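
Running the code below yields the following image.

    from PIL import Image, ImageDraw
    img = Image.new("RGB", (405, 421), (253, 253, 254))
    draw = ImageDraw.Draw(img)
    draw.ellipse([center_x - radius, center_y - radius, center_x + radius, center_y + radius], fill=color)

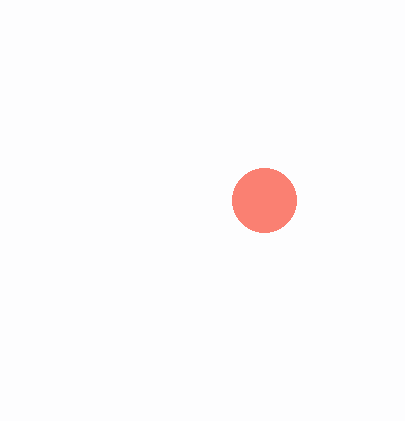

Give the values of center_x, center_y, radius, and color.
center_x = 264, center_y = 200, radius = 32, color = 'salmon'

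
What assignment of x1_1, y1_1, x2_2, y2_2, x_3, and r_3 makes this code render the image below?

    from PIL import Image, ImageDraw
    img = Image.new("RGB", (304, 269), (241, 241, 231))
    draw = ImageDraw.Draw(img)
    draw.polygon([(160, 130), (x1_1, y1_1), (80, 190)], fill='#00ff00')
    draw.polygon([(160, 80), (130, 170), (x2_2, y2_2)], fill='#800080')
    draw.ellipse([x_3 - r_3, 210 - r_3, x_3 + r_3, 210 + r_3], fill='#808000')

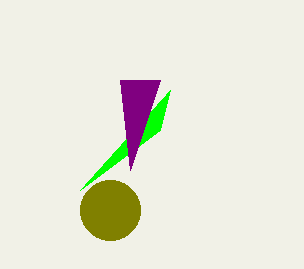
x1_1 = 170; y1_1 = 90; x2_2 = 120; y2_2 = 80; x_3 = 110; r_3 = 30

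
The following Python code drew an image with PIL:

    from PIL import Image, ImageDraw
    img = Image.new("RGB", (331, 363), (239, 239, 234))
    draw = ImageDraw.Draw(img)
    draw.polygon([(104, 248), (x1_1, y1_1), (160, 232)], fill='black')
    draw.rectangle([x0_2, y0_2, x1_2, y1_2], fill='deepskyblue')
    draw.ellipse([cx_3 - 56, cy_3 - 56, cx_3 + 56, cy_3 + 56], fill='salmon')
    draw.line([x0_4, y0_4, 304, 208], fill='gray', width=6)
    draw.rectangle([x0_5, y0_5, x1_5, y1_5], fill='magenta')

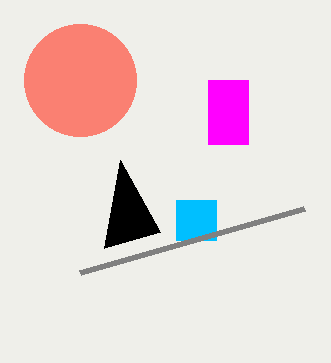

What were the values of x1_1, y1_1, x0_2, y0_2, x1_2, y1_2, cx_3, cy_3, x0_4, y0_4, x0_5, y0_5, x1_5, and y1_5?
x1_1 = 120
y1_1 = 160
x0_2 = 176
y0_2 = 200
x1_2 = 216
y1_2 = 240
cx_3 = 80
cy_3 = 80
x0_4 = 80
y0_4 = 272
x0_5 = 208
y0_5 = 80
x1_5 = 248
y1_5 = 144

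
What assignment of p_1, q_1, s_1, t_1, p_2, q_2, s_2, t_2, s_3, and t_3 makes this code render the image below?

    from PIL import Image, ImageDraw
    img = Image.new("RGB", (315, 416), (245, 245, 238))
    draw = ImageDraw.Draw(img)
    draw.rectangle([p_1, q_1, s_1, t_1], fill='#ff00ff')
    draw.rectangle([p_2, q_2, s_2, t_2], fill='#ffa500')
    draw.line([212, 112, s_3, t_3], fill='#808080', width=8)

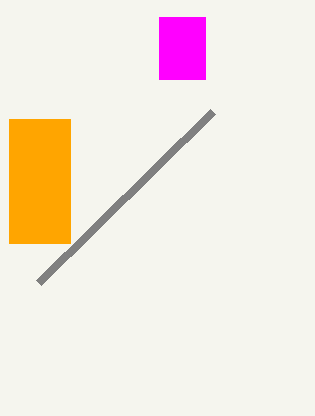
p_1 = 159; q_1 = 17; s_1 = 205; t_1 = 79; p_2 = 9; q_2 = 119; s_2 = 70; t_2 = 243; s_3 = 38; t_3 = 283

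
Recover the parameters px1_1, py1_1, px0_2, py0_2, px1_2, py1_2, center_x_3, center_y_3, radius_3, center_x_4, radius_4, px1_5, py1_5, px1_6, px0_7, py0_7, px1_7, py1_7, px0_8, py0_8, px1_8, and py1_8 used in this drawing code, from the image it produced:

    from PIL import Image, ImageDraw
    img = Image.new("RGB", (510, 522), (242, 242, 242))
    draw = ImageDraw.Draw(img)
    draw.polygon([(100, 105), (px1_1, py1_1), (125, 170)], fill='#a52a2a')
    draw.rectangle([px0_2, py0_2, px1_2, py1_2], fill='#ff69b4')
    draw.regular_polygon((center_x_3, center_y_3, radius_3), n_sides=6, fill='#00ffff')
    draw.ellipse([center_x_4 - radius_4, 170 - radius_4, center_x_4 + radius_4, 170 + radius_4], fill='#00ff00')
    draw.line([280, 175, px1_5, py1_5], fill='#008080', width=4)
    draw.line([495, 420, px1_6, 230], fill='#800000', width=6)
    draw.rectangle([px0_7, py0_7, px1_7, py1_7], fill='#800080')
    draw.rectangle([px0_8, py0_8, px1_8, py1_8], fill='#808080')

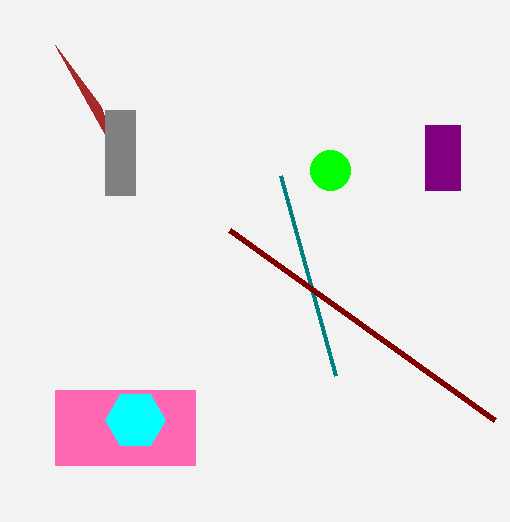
px1_1 = 55, py1_1 = 45, px0_2 = 55, py0_2 = 390, px1_2 = 195, py1_2 = 465, center_x_3 = 135, center_y_3 = 420, radius_3 = 30, center_x_4 = 330, radius_4 = 20, px1_5 = 335, py1_5 = 375, px1_6 = 230, px0_7 = 425, py0_7 = 125, px1_7 = 460, py1_7 = 190, px0_8 = 105, py0_8 = 110, px1_8 = 135, py1_8 = 195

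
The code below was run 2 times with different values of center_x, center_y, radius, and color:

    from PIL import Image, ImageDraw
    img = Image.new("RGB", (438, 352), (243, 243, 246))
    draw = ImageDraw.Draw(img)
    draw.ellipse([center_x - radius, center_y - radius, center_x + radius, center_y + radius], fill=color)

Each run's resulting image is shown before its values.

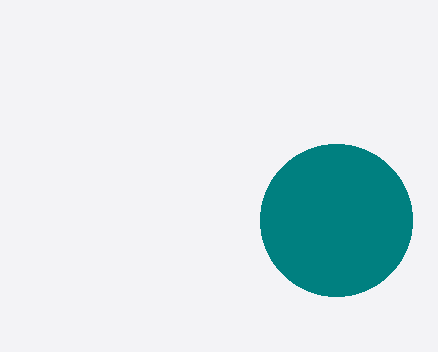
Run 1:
center_x = 336; center_y = 220; radius = 76; color = 'teal'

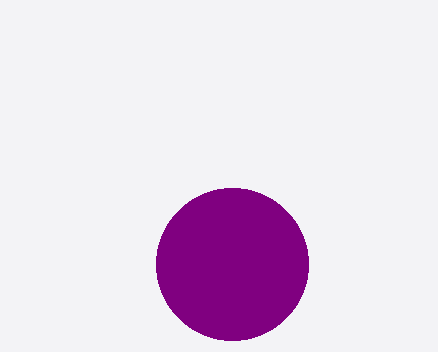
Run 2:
center_x = 232, center_y = 264, radius = 76, color = 'purple'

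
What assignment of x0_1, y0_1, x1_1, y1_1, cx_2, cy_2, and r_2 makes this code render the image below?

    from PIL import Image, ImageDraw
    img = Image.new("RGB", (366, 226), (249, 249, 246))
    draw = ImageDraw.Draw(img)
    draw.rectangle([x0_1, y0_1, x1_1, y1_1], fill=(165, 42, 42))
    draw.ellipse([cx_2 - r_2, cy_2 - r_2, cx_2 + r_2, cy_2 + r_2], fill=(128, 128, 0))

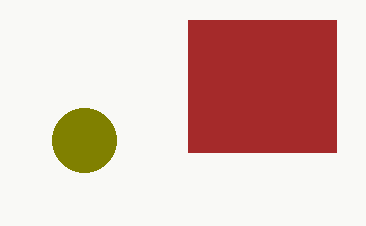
x0_1 = 188; y0_1 = 20; x1_1 = 336; y1_1 = 152; cx_2 = 84; cy_2 = 140; r_2 = 32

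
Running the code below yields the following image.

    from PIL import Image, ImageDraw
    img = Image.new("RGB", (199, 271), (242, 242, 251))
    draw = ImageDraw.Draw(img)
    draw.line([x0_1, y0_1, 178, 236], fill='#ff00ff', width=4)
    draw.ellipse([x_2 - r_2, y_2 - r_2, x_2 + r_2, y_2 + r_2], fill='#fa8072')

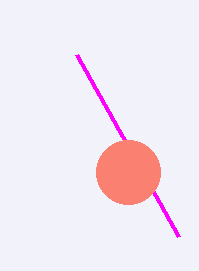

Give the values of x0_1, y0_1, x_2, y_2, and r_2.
x0_1 = 76
y0_1 = 54
x_2 = 128
y_2 = 172
r_2 = 32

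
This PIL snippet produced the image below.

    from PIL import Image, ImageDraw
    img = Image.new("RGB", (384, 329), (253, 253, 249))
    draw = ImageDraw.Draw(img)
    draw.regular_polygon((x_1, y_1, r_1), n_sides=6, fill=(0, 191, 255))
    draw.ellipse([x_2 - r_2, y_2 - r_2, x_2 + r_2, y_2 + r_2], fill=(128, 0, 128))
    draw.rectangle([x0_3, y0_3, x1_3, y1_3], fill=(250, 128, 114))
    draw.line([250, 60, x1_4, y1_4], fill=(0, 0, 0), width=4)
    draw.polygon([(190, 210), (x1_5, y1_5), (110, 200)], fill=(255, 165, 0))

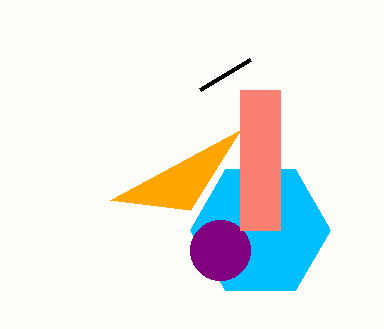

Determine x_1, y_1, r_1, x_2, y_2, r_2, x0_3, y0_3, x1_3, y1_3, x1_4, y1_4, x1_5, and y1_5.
x_1 = 260
y_1 = 230
r_1 = 70
x_2 = 220
y_2 = 250
r_2 = 30
x0_3 = 240
y0_3 = 90
x1_3 = 280
y1_3 = 230
x1_4 = 200
y1_4 = 90
x1_5 = 240
y1_5 = 130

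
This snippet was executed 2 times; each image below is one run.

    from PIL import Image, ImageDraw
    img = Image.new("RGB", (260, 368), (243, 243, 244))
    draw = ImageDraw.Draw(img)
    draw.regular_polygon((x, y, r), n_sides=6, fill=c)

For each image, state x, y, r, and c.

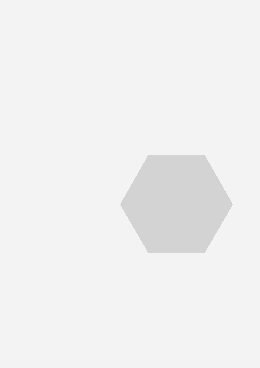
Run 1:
x = 176
y = 204
r = 56
c = 'lightgray'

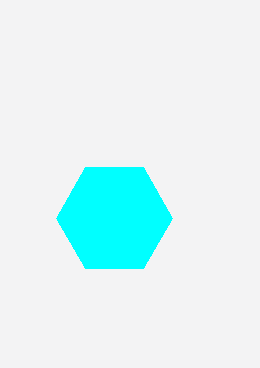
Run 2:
x = 114
y = 218
r = 58
c = 'cyan'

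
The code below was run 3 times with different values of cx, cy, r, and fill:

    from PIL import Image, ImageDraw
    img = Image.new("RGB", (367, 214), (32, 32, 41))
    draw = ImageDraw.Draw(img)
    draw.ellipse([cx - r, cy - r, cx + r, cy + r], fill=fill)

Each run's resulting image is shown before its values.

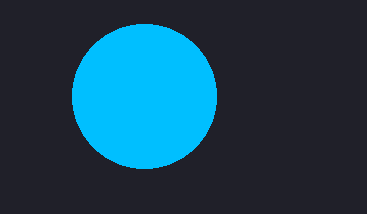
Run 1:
cx = 144
cy = 96
r = 72
fill = 'deepskyblue'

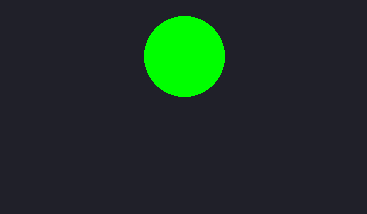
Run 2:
cx = 184, cy = 56, r = 40, fill = 'lime'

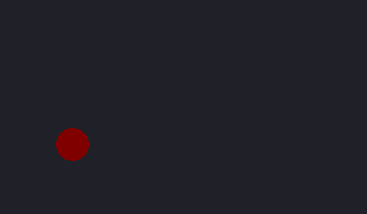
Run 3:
cx = 72
cy = 144
r = 16
fill = 'maroon'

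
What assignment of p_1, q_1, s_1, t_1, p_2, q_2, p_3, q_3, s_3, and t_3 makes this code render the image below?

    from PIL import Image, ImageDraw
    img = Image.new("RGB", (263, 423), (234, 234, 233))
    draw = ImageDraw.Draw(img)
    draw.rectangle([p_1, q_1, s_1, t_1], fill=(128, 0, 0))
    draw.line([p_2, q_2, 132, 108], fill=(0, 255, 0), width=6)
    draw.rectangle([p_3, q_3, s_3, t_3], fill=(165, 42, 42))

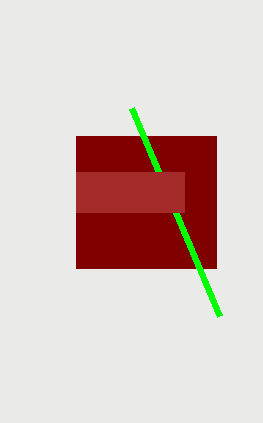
p_1 = 76; q_1 = 136; s_1 = 216; t_1 = 268; p_2 = 220; q_2 = 316; p_3 = 76; q_3 = 172; s_3 = 184; t_3 = 212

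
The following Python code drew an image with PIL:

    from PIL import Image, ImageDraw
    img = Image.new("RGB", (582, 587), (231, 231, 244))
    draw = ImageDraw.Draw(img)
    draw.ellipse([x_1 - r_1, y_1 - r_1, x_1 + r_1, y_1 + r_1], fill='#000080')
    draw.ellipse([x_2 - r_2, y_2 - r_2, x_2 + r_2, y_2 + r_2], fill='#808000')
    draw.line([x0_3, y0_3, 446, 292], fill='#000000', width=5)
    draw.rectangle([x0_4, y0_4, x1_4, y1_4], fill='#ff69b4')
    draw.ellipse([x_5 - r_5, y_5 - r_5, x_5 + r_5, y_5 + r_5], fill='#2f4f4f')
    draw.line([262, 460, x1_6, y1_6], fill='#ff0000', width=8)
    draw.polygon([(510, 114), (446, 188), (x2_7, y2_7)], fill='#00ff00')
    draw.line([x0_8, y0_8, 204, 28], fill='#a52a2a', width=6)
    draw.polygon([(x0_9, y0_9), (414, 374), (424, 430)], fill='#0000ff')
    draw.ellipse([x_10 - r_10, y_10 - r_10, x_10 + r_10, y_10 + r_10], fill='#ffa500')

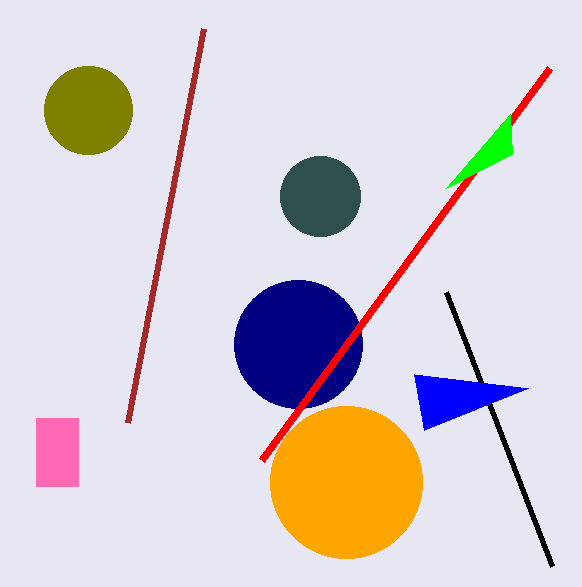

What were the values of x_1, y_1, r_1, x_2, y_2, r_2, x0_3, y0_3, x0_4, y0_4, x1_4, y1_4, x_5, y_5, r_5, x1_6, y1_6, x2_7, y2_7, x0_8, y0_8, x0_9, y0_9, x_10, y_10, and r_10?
x_1 = 298
y_1 = 344
r_1 = 64
x_2 = 88
y_2 = 110
r_2 = 44
x0_3 = 552
y0_3 = 566
x0_4 = 36
y0_4 = 418
x1_4 = 78
y1_4 = 486
x_5 = 320
y_5 = 196
r_5 = 40
x1_6 = 550
y1_6 = 68
x2_7 = 512
y2_7 = 154
x0_8 = 128
y0_8 = 422
x0_9 = 528
y0_9 = 388
x_10 = 346
y_10 = 482
r_10 = 76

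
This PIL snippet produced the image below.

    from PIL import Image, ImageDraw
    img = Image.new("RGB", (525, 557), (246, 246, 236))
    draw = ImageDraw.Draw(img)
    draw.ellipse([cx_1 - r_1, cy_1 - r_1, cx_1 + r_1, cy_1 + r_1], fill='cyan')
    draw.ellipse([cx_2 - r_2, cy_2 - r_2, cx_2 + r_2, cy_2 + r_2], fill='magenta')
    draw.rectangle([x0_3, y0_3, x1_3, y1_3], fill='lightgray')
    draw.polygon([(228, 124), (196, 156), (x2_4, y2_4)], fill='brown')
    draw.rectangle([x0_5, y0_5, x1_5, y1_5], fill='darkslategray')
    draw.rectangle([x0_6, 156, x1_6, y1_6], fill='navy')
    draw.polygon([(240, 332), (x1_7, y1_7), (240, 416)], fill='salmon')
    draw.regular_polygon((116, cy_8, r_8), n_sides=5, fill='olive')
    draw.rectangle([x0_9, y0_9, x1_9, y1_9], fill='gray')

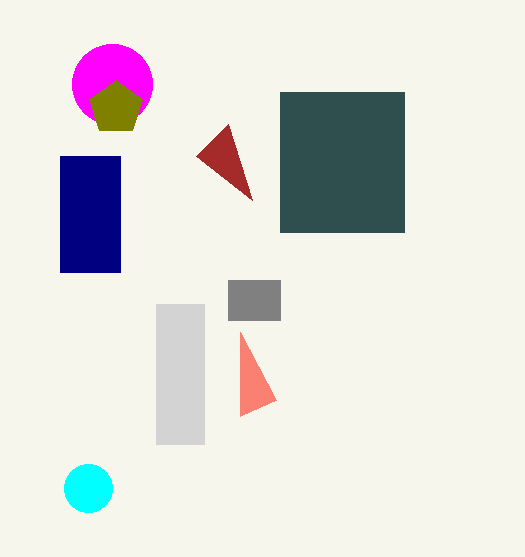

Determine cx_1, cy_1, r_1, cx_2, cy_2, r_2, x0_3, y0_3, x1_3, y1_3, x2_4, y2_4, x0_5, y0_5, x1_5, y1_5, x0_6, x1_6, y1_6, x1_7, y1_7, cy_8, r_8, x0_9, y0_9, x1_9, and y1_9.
cx_1 = 88; cy_1 = 488; r_1 = 24; cx_2 = 112; cy_2 = 84; r_2 = 40; x0_3 = 156; y0_3 = 304; x1_3 = 204; y1_3 = 444; x2_4 = 252; y2_4 = 200; x0_5 = 280; y0_5 = 92; x1_5 = 404; y1_5 = 232; x0_6 = 60; x1_6 = 120; y1_6 = 272; x1_7 = 276; y1_7 = 400; cy_8 = 108; r_8 = 28; x0_9 = 228; y0_9 = 280; x1_9 = 280; y1_9 = 320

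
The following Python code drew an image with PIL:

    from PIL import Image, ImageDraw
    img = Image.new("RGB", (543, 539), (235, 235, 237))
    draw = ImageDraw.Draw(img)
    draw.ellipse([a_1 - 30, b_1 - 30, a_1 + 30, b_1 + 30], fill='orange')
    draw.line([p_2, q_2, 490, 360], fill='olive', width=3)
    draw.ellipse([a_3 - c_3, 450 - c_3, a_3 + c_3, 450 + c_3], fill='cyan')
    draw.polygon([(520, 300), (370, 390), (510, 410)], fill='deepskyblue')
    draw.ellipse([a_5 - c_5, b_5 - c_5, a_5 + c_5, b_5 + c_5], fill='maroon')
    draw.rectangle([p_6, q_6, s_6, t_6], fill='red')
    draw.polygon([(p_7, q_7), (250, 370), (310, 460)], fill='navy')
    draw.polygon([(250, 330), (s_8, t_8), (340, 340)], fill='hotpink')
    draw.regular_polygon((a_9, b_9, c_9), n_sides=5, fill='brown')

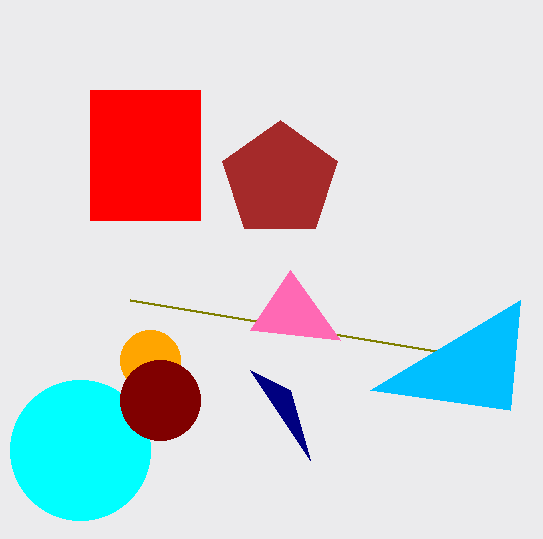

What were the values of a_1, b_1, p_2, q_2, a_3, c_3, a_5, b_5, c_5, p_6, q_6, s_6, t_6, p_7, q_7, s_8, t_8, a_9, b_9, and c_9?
a_1 = 150
b_1 = 360
p_2 = 130
q_2 = 300
a_3 = 80
c_3 = 70
a_5 = 160
b_5 = 400
c_5 = 40
p_6 = 90
q_6 = 90
s_6 = 200
t_6 = 220
p_7 = 290
q_7 = 390
s_8 = 290
t_8 = 270
a_9 = 280
b_9 = 180
c_9 = 60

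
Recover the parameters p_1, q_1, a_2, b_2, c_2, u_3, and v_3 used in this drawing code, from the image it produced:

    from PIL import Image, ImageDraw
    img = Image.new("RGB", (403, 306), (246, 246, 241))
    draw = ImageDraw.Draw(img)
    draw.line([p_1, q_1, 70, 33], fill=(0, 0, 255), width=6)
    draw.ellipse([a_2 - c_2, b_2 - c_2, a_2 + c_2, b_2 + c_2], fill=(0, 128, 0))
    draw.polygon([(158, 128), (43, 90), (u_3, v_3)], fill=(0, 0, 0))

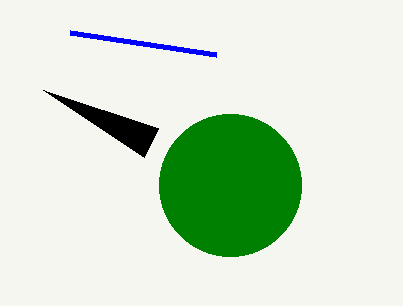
p_1 = 216; q_1 = 55; a_2 = 230; b_2 = 185; c_2 = 71; u_3 = 144; v_3 = 157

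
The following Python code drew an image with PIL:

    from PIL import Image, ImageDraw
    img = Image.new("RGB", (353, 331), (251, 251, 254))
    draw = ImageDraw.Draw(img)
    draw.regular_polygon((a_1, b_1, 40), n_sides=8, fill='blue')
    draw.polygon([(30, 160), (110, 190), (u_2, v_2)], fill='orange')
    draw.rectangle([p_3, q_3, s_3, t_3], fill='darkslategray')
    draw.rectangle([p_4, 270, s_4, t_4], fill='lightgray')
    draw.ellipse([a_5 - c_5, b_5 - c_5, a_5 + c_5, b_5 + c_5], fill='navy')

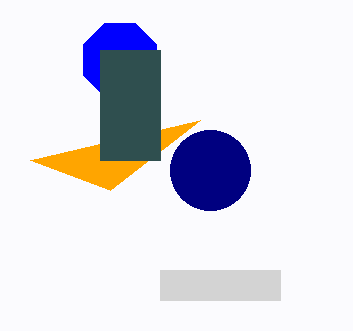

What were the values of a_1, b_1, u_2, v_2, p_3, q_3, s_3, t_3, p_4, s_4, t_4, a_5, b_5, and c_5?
a_1 = 120
b_1 = 60
u_2 = 200
v_2 = 120
p_3 = 100
q_3 = 50
s_3 = 160
t_3 = 160
p_4 = 160
s_4 = 280
t_4 = 300
a_5 = 210
b_5 = 170
c_5 = 40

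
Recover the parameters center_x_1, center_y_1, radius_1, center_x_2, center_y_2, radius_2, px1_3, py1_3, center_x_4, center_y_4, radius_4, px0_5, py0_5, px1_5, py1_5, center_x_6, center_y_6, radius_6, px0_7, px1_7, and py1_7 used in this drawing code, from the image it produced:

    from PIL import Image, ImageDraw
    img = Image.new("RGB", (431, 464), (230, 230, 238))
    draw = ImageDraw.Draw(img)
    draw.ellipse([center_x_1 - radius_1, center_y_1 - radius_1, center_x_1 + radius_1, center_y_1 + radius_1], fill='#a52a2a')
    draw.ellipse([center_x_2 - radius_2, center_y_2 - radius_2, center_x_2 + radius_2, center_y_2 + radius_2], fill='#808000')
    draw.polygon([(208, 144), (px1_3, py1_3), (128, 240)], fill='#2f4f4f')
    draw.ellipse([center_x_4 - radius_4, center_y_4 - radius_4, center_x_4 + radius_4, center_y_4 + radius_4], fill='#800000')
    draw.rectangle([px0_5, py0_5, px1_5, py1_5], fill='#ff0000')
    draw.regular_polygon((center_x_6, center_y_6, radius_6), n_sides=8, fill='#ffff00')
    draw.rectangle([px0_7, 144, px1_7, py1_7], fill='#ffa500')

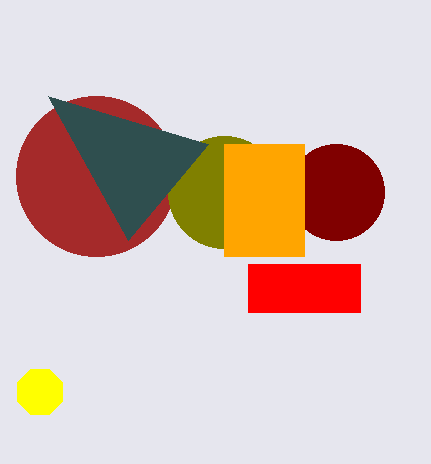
center_x_1 = 96; center_y_1 = 176; radius_1 = 80; center_x_2 = 224; center_y_2 = 192; radius_2 = 56; px1_3 = 48; py1_3 = 96; center_x_4 = 336; center_y_4 = 192; radius_4 = 48; px0_5 = 248; py0_5 = 264; px1_5 = 360; py1_5 = 312; center_x_6 = 40; center_y_6 = 392; radius_6 = 24; px0_7 = 224; px1_7 = 304; py1_7 = 256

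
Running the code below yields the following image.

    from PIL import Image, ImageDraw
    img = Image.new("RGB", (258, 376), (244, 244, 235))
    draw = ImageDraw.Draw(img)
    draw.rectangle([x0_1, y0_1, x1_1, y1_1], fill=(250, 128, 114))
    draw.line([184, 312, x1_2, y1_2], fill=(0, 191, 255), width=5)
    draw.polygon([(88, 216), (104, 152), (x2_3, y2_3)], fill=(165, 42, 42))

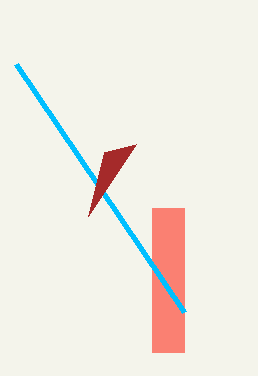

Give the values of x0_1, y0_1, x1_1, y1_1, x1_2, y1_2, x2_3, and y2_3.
x0_1 = 152, y0_1 = 208, x1_1 = 184, y1_1 = 352, x1_2 = 16, y1_2 = 64, x2_3 = 136, y2_3 = 144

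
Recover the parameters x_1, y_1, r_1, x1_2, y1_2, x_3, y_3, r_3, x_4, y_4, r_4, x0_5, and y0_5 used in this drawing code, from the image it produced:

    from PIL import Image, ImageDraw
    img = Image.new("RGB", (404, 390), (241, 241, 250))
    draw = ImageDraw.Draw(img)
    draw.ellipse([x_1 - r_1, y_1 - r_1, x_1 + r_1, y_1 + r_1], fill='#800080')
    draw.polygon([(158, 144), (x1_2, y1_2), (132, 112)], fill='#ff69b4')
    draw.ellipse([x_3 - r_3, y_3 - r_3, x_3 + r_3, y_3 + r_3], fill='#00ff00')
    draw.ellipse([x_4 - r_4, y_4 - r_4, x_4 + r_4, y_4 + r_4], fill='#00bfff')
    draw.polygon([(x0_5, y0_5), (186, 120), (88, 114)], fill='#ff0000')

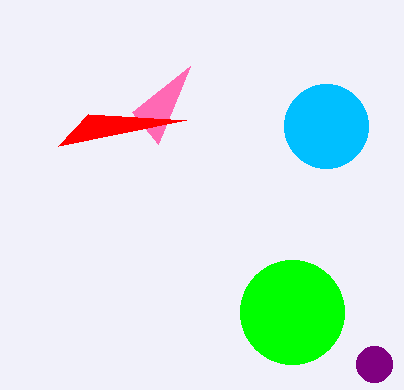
x_1 = 374, y_1 = 364, r_1 = 18, x1_2 = 190, y1_2 = 66, x_3 = 292, y_3 = 312, r_3 = 52, x_4 = 326, y_4 = 126, r_4 = 42, x0_5 = 58, y0_5 = 146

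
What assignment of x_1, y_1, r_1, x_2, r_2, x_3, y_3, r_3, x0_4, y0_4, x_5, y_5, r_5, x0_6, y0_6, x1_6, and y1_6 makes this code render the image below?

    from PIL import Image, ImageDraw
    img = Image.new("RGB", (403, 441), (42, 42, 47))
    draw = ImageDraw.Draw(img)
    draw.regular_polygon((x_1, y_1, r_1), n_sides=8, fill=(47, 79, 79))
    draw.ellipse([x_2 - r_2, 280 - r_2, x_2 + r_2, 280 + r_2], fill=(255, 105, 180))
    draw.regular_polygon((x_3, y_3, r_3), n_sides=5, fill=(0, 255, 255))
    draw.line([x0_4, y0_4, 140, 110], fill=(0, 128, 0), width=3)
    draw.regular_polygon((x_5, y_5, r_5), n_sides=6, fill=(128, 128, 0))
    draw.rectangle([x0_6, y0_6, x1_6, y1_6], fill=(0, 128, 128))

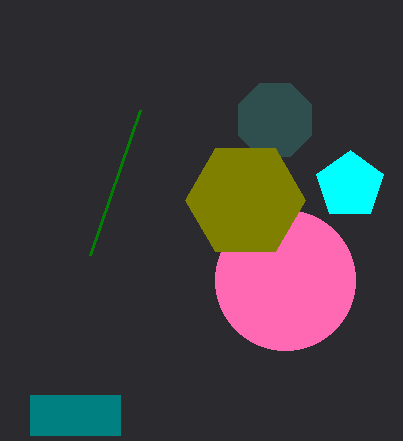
x_1 = 275
y_1 = 120
r_1 = 40
x_2 = 285
r_2 = 70
x_3 = 350
y_3 = 185
r_3 = 35
x0_4 = 90
y0_4 = 255
x_5 = 245
y_5 = 200
r_5 = 60
x0_6 = 30
y0_6 = 395
x1_6 = 120
y1_6 = 435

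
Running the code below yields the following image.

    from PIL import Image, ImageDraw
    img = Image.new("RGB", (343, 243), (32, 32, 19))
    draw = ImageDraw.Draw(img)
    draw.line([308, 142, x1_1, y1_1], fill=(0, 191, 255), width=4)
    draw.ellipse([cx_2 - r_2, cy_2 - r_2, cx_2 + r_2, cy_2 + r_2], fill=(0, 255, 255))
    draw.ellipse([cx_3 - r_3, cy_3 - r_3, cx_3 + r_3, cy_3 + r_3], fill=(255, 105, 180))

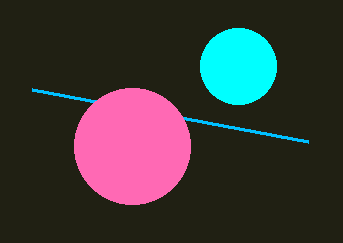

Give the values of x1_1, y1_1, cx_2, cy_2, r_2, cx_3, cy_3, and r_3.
x1_1 = 32, y1_1 = 90, cx_2 = 238, cy_2 = 66, r_2 = 38, cx_3 = 132, cy_3 = 146, r_3 = 58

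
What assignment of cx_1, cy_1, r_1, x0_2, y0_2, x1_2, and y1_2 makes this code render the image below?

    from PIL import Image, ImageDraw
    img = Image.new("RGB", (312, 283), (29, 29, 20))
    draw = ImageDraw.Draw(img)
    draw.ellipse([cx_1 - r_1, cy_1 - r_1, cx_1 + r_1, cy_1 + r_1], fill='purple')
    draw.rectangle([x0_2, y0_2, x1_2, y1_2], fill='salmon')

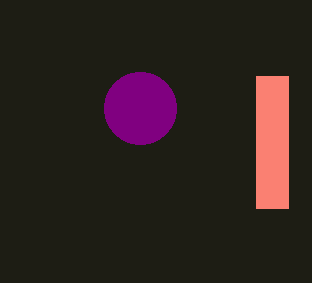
cx_1 = 140
cy_1 = 108
r_1 = 36
x0_2 = 256
y0_2 = 76
x1_2 = 288
y1_2 = 208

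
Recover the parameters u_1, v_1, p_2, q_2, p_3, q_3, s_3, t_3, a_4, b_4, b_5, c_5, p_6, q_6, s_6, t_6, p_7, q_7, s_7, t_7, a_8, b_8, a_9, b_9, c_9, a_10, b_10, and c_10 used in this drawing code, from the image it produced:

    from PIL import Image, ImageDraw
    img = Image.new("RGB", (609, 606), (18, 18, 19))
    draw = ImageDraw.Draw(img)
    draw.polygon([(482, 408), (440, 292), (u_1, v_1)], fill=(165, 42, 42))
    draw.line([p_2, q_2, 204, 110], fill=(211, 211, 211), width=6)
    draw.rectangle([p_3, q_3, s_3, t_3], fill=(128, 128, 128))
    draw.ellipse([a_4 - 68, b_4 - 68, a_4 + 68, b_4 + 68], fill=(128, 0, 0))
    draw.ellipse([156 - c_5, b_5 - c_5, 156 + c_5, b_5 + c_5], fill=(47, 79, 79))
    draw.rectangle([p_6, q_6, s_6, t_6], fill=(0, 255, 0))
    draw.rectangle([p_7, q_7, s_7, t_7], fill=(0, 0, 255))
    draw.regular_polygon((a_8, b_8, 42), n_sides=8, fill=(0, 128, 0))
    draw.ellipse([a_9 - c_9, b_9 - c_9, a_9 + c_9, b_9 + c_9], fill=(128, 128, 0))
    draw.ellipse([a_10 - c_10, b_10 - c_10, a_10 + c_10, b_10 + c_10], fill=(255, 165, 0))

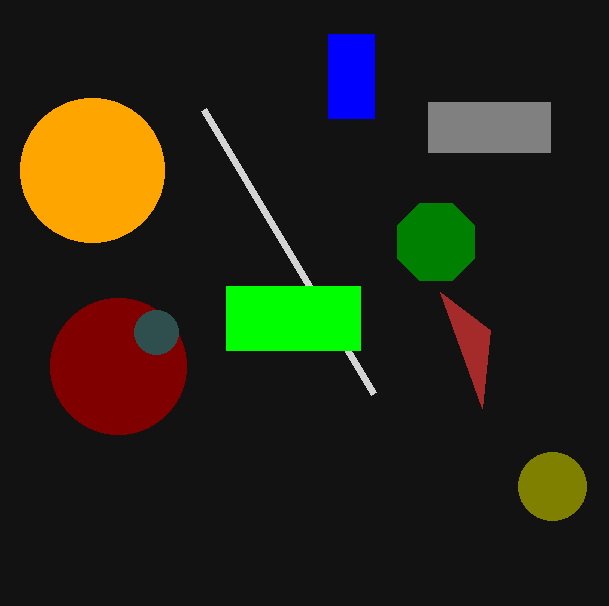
u_1 = 490, v_1 = 330, p_2 = 374, q_2 = 394, p_3 = 428, q_3 = 102, s_3 = 550, t_3 = 152, a_4 = 118, b_4 = 366, b_5 = 332, c_5 = 22, p_6 = 226, q_6 = 286, s_6 = 360, t_6 = 350, p_7 = 328, q_7 = 34, s_7 = 374, t_7 = 118, a_8 = 436, b_8 = 242, a_9 = 552, b_9 = 486, c_9 = 34, a_10 = 92, b_10 = 170, c_10 = 72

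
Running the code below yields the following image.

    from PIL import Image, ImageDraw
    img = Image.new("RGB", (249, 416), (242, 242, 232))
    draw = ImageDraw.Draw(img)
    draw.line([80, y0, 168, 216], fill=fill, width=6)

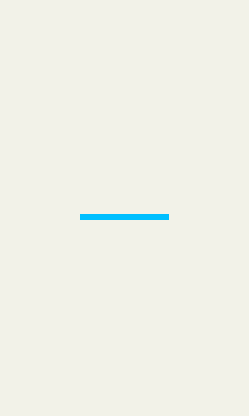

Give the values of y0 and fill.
y0 = 216, fill = 'deepskyblue'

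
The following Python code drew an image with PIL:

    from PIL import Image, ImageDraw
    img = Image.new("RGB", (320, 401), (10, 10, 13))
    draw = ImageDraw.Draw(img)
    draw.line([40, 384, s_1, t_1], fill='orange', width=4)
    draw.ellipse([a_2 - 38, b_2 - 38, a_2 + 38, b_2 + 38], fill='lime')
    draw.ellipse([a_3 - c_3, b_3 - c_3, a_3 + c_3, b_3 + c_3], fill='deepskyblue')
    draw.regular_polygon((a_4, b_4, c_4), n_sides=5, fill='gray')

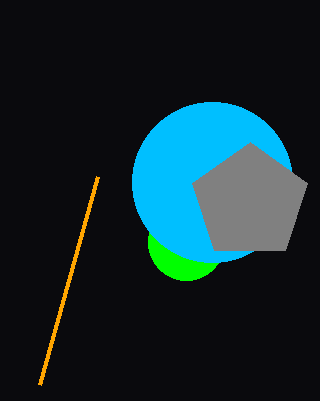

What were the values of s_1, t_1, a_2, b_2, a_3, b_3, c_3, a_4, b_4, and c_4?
s_1 = 98, t_1 = 176, a_2 = 186, b_2 = 242, a_3 = 212, b_3 = 182, c_3 = 80, a_4 = 250, b_4 = 202, c_4 = 60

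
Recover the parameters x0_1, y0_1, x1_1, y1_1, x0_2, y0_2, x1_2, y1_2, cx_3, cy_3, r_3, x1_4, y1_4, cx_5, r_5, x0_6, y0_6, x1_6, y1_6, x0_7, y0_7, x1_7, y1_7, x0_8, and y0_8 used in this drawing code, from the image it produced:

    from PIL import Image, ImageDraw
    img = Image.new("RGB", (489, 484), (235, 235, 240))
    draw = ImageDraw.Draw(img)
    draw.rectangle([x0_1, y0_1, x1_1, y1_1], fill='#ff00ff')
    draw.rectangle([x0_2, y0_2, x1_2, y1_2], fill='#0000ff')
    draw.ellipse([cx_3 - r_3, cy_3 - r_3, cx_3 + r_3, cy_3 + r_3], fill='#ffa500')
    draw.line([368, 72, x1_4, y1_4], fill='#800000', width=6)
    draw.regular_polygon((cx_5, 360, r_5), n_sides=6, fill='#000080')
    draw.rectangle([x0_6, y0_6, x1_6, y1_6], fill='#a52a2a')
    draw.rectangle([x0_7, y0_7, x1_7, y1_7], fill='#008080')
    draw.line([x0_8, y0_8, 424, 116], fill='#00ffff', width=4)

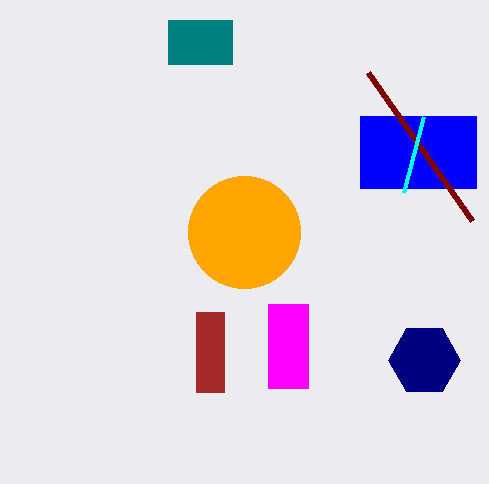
x0_1 = 268, y0_1 = 304, x1_1 = 308, y1_1 = 388, x0_2 = 360, y0_2 = 116, x1_2 = 476, y1_2 = 188, cx_3 = 244, cy_3 = 232, r_3 = 56, x1_4 = 472, y1_4 = 220, cx_5 = 424, r_5 = 36, x0_6 = 196, y0_6 = 312, x1_6 = 224, y1_6 = 392, x0_7 = 168, y0_7 = 20, x1_7 = 232, y1_7 = 64, x0_8 = 404, y0_8 = 192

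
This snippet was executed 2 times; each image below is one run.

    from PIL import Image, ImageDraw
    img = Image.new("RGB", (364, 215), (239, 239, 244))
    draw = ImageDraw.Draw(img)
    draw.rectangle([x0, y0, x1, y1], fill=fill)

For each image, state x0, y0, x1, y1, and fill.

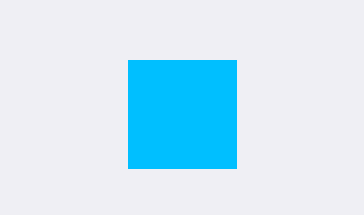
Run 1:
x0 = 128; y0 = 60; x1 = 236; y1 = 168; fill = 'deepskyblue'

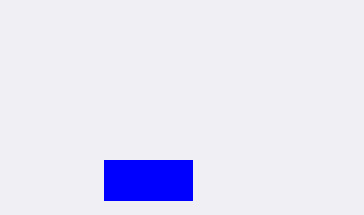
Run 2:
x0 = 104; y0 = 160; x1 = 192; y1 = 200; fill = 'blue'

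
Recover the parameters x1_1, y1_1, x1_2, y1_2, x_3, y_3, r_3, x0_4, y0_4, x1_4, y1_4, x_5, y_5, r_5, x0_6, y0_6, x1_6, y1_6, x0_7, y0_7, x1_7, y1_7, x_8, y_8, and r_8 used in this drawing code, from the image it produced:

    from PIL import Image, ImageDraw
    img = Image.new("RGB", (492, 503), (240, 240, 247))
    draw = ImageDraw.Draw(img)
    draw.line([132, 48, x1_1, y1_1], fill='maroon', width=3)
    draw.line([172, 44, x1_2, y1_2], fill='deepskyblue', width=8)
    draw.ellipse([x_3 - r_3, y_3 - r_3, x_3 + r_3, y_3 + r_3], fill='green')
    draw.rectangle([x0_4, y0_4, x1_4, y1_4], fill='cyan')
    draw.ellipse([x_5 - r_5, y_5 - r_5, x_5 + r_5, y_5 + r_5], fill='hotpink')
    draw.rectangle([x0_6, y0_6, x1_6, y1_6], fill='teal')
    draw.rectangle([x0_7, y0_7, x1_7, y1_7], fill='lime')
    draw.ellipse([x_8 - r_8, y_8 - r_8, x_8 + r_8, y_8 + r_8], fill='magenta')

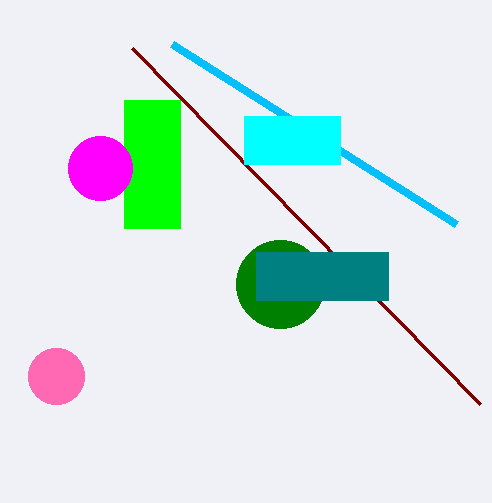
x1_1 = 480
y1_1 = 404
x1_2 = 456
y1_2 = 224
x_3 = 280
y_3 = 284
r_3 = 44
x0_4 = 244
y0_4 = 116
x1_4 = 340
y1_4 = 164
x_5 = 56
y_5 = 376
r_5 = 28
x0_6 = 256
y0_6 = 252
x1_6 = 388
y1_6 = 300
x0_7 = 124
y0_7 = 100
x1_7 = 180
y1_7 = 228
x_8 = 100
y_8 = 168
r_8 = 32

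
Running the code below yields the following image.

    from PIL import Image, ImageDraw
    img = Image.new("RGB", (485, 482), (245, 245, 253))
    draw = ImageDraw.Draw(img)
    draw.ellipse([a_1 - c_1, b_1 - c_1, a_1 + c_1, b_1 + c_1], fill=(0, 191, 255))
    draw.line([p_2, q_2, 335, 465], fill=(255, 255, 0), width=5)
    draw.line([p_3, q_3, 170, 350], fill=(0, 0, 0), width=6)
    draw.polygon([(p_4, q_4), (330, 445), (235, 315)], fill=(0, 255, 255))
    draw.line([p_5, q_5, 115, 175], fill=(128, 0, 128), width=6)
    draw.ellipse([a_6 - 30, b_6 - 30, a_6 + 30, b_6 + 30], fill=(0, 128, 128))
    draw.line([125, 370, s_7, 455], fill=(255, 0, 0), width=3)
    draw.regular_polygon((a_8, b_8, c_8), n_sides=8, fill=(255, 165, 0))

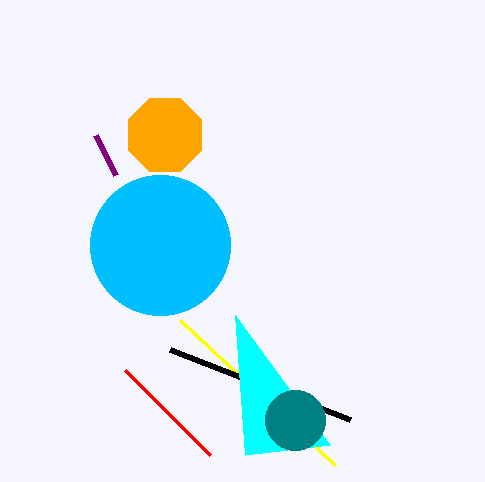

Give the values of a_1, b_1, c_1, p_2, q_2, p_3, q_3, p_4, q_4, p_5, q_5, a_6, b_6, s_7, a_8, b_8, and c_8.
a_1 = 160; b_1 = 245; c_1 = 70; p_2 = 180; q_2 = 320; p_3 = 350; q_3 = 420; p_4 = 245; q_4 = 455; p_5 = 95; q_5 = 135; a_6 = 295; b_6 = 420; s_7 = 210; a_8 = 165; b_8 = 135; c_8 = 40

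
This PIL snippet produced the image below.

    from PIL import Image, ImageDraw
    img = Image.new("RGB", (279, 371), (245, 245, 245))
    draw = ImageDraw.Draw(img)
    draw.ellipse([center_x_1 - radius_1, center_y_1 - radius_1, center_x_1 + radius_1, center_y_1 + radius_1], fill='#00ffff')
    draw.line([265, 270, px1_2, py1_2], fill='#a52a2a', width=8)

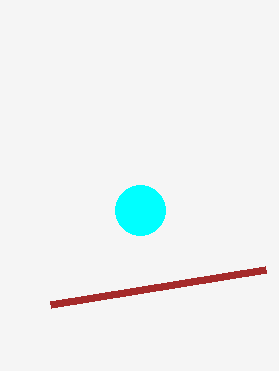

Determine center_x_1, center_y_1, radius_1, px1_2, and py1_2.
center_x_1 = 140, center_y_1 = 210, radius_1 = 25, px1_2 = 50, py1_2 = 305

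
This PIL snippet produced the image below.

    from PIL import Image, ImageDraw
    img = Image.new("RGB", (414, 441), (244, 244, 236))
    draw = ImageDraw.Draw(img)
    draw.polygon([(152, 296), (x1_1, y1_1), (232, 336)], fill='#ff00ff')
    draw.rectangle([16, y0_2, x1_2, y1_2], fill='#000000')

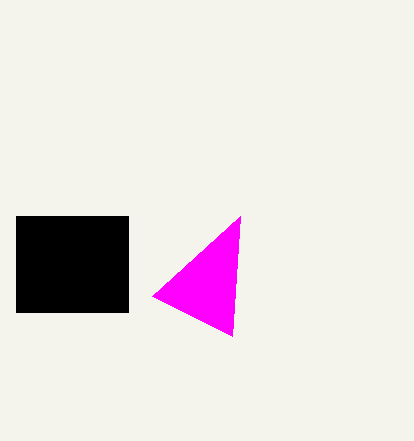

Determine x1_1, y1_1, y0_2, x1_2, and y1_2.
x1_1 = 240; y1_1 = 216; y0_2 = 216; x1_2 = 128; y1_2 = 312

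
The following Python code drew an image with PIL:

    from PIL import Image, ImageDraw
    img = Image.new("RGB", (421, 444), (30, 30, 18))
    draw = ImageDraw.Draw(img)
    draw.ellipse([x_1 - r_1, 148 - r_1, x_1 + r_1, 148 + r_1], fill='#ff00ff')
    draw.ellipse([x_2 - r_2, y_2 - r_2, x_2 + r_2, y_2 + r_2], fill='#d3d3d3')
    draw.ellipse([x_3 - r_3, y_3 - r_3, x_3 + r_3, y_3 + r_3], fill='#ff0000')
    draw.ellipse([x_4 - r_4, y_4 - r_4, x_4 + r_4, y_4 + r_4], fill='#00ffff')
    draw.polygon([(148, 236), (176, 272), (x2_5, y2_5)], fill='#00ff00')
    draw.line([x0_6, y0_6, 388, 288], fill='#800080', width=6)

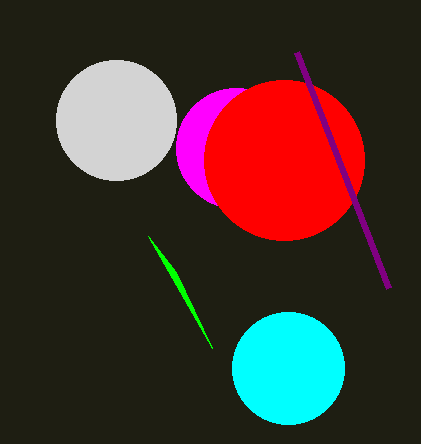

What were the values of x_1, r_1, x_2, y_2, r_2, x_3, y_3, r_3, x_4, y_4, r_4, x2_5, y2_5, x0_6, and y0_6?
x_1 = 236; r_1 = 60; x_2 = 116; y_2 = 120; r_2 = 60; x_3 = 284; y_3 = 160; r_3 = 80; x_4 = 288; y_4 = 368; r_4 = 56; x2_5 = 212; y2_5 = 348; x0_6 = 296; y0_6 = 52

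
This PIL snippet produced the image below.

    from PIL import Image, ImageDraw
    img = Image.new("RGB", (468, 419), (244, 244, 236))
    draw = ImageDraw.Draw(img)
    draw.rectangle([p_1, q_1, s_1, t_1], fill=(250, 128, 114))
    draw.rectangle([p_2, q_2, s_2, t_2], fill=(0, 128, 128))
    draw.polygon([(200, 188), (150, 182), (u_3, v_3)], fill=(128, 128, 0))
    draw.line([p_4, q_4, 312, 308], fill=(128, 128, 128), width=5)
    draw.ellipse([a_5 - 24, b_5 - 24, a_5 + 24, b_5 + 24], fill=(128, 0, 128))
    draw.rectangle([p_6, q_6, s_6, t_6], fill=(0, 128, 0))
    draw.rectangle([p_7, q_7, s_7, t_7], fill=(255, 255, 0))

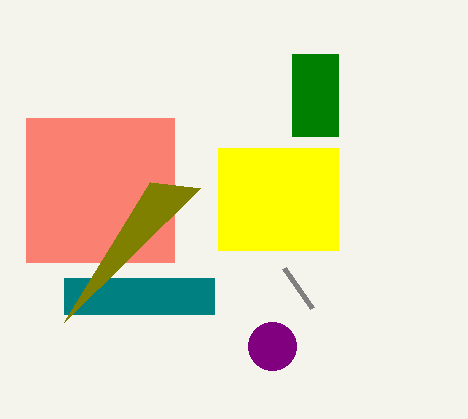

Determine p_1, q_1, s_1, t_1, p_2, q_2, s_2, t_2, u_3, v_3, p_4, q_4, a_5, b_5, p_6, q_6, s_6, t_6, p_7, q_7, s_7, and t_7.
p_1 = 26, q_1 = 118, s_1 = 174, t_1 = 262, p_2 = 64, q_2 = 278, s_2 = 214, t_2 = 314, u_3 = 64, v_3 = 322, p_4 = 284, q_4 = 268, a_5 = 272, b_5 = 346, p_6 = 292, q_6 = 54, s_6 = 338, t_6 = 136, p_7 = 218, q_7 = 148, s_7 = 338, t_7 = 250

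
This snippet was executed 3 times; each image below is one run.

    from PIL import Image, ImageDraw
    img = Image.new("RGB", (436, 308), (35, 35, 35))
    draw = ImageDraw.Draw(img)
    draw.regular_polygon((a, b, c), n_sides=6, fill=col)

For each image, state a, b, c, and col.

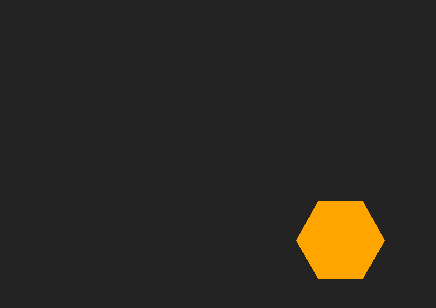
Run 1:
a = 340, b = 240, c = 44, col = 'orange'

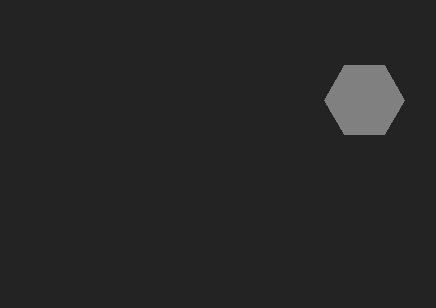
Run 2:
a = 364, b = 100, c = 40, col = 'gray'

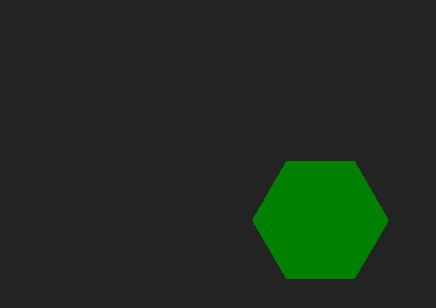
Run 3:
a = 320; b = 220; c = 68; col = 'green'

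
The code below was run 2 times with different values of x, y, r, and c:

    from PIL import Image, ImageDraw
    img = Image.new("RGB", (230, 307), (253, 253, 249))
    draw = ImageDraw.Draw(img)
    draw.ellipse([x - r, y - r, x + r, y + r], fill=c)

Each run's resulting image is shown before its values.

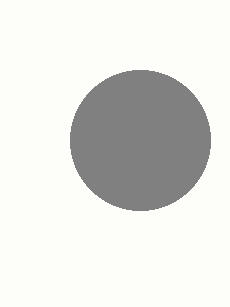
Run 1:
x = 140; y = 140; r = 70; c = 'gray'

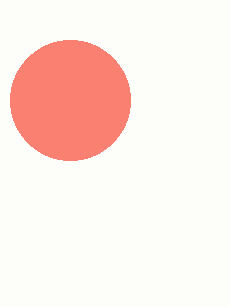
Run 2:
x = 70, y = 100, r = 60, c = 'salmon'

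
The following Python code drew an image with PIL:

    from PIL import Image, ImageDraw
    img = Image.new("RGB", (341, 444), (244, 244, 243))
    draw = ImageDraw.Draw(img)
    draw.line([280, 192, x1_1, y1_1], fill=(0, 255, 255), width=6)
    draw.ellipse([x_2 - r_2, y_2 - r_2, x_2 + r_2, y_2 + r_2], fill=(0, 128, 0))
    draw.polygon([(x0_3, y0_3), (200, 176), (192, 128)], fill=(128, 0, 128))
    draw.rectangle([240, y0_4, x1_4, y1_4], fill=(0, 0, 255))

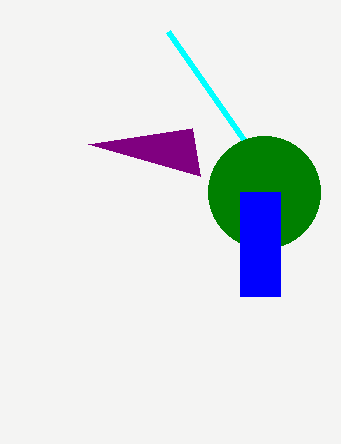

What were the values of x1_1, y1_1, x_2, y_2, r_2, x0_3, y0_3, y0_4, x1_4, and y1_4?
x1_1 = 168; y1_1 = 32; x_2 = 264; y_2 = 192; r_2 = 56; x0_3 = 88; y0_3 = 144; y0_4 = 192; x1_4 = 280; y1_4 = 296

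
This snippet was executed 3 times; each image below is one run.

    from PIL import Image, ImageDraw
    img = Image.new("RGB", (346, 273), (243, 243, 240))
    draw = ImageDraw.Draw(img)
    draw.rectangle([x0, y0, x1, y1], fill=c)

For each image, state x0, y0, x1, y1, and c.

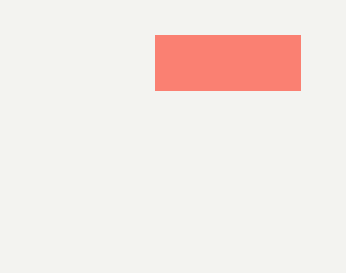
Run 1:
x0 = 155; y0 = 35; x1 = 300; y1 = 90; c = 'salmon'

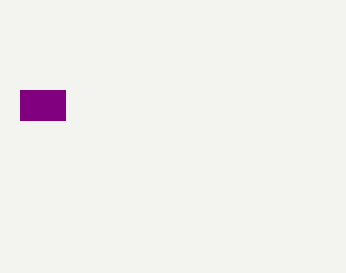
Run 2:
x0 = 20; y0 = 90; x1 = 65; y1 = 120; c = 'purple'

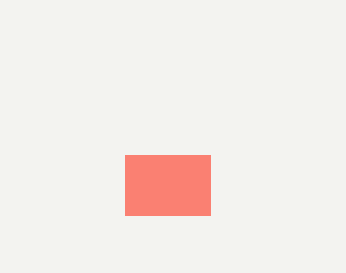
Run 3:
x0 = 125, y0 = 155, x1 = 210, y1 = 215, c = 'salmon'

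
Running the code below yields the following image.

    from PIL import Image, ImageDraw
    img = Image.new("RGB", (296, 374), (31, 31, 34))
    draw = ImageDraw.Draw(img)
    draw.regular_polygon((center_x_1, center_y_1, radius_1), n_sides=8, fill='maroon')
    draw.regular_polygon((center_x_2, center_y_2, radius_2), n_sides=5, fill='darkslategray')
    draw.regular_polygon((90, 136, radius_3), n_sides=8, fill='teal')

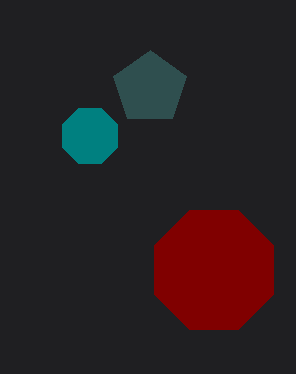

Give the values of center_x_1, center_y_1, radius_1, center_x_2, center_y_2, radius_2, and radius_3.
center_x_1 = 214; center_y_1 = 270; radius_1 = 64; center_x_2 = 150; center_y_2 = 88; radius_2 = 38; radius_3 = 30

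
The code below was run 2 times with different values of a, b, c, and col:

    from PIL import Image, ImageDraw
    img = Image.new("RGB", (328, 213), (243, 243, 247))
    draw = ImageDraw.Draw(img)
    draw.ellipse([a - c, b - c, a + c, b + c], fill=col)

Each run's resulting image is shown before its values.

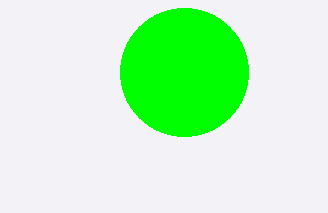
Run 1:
a = 184, b = 72, c = 64, col = 'lime'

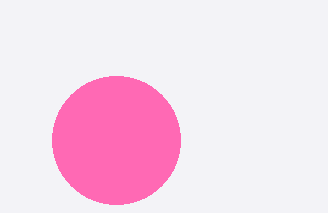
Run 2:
a = 116
b = 140
c = 64
col = 'hotpink'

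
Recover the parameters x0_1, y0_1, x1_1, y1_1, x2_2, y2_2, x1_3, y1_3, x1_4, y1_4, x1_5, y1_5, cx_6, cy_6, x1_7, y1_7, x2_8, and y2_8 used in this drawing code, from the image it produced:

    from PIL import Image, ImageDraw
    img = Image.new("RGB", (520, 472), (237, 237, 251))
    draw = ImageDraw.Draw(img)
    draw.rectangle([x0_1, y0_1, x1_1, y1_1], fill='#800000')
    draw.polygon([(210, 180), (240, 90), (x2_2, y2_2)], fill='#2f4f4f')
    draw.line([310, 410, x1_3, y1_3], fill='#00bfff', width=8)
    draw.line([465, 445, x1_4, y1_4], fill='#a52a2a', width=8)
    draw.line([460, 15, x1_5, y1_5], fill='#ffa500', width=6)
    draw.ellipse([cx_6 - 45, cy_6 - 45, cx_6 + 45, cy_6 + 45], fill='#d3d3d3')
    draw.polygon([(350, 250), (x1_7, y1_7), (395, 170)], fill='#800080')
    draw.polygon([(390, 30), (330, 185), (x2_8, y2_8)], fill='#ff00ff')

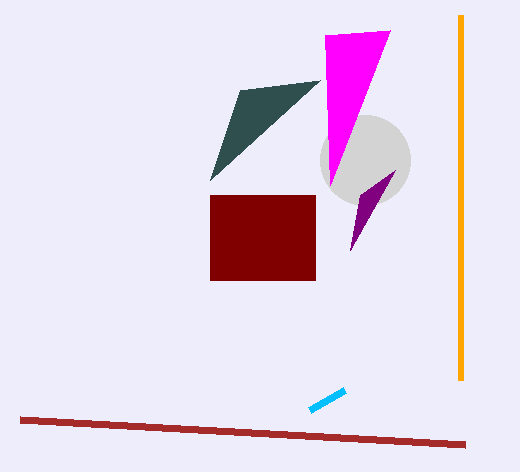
x0_1 = 210; y0_1 = 195; x1_1 = 315; y1_1 = 280; x2_2 = 320; y2_2 = 80; x1_3 = 345; y1_3 = 390; x1_4 = 20; y1_4 = 420; x1_5 = 460; y1_5 = 380; cx_6 = 365; cy_6 = 160; x1_7 = 360; y1_7 = 195; x2_8 = 325; y2_8 = 35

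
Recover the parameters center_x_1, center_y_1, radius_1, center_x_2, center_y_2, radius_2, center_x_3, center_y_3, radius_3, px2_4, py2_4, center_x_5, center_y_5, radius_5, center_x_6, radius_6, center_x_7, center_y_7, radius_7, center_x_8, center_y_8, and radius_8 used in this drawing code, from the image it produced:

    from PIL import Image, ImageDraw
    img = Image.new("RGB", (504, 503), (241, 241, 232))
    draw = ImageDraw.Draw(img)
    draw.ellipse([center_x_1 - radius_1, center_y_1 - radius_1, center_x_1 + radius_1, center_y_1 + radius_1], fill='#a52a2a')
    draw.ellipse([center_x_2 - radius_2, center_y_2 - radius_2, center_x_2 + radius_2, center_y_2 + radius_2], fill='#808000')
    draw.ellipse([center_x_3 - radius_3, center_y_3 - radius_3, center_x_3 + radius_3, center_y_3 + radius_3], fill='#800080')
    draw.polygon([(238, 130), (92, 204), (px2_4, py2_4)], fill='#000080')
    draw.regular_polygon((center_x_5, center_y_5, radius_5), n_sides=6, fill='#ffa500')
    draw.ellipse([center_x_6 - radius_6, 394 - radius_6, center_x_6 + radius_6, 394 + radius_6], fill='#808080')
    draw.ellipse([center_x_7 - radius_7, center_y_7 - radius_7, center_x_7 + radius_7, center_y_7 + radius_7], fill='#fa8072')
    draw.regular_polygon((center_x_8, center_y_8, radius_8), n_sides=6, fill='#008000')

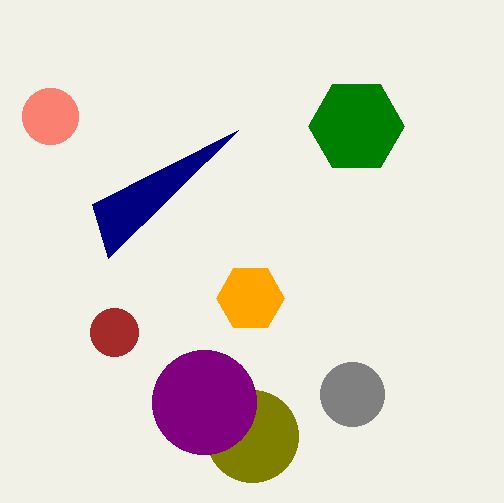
center_x_1 = 114; center_y_1 = 332; radius_1 = 24; center_x_2 = 252; center_y_2 = 436; radius_2 = 46; center_x_3 = 204; center_y_3 = 402; radius_3 = 52; px2_4 = 108; py2_4 = 258; center_x_5 = 250; center_y_5 = 298; radius_5 = 34; center_x_6 = 352; radius_6 = 32; center_x_7 = 50; center_y_7 = 116; radius_7 = 28; center_x_8 = 356; center_y_8 = 126; radius_8 = 48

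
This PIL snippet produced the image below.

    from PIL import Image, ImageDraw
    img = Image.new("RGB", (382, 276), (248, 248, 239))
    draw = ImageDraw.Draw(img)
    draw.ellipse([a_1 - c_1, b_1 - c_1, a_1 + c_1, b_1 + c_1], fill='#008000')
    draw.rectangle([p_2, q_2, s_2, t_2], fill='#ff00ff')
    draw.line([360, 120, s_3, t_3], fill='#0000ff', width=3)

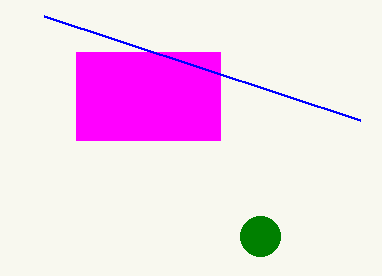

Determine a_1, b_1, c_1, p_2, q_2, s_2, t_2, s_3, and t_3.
a_1 = 260
b_1 = 236
c_1 = 20
p_2 = 76
q_2 = 52
s_2 = 220
t_2 = 140
s_3 = 44
t_3 = 16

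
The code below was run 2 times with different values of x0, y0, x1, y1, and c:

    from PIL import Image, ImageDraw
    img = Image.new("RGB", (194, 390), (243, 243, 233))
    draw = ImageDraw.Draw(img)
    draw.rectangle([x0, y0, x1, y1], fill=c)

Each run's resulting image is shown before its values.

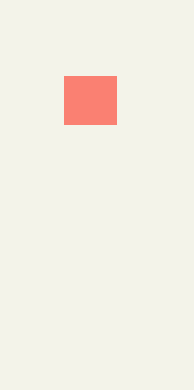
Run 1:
x0 = 64; y0 = 76; x1 = 116; y1 = 124; c = 'salmon'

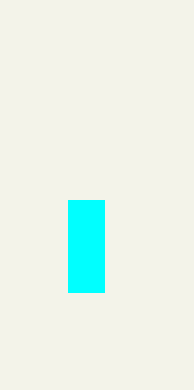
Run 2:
x0 = 68; y0 = 200; x1 = 104; y1 = 292; c = 'cyan'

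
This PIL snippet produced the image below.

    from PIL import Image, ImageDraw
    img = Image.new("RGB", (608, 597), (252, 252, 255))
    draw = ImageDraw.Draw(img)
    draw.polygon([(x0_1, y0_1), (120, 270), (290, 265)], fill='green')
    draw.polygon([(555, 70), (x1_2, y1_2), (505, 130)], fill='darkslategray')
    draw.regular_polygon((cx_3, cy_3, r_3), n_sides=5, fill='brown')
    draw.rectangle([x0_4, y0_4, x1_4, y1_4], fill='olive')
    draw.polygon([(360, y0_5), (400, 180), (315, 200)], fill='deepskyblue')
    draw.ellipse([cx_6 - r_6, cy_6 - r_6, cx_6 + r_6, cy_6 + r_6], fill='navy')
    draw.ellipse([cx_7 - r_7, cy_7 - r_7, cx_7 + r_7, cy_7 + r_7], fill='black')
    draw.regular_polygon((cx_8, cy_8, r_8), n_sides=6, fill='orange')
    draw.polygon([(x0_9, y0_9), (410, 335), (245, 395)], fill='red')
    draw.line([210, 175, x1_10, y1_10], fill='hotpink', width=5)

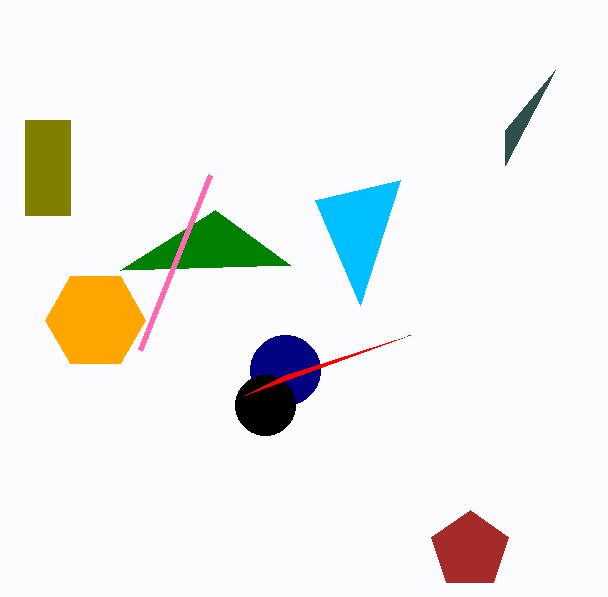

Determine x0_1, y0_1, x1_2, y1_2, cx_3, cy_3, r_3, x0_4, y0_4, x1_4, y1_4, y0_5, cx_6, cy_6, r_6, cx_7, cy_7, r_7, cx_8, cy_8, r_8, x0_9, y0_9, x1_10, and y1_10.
x0_1 = 215, y0_1 = 210, x1_2 = 505, y1_2 = 165, cx_3 = 470, cy_3 = 550, r_3 = 40, x0_4 = 25, y0_4 = 120, x1_4 = 70, y1_4 = 215, y0_5 = 305, cx_6 = 285, cy_6 = 370, r_6 = 35, cx_7 = 265, cy_7 = 405, r_7 = 30, cx_8 = 95, cy_8 = 320, r_8 = 50, x0_9 = 285, y0_9 = 375, x1_10 = 140, y1_10 = 350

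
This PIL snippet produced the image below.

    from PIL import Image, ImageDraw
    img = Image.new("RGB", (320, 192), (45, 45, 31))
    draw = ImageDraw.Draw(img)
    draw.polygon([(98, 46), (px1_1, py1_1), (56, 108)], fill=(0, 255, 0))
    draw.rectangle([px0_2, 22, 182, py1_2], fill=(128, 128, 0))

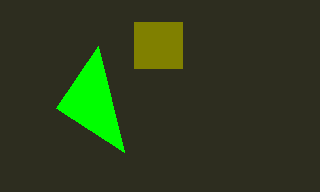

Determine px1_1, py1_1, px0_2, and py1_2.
px1_1 = 124; py1_1 = 152; px0_2 = 134; py1_2 = 68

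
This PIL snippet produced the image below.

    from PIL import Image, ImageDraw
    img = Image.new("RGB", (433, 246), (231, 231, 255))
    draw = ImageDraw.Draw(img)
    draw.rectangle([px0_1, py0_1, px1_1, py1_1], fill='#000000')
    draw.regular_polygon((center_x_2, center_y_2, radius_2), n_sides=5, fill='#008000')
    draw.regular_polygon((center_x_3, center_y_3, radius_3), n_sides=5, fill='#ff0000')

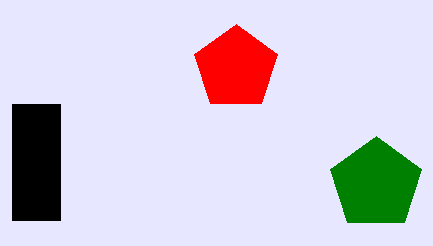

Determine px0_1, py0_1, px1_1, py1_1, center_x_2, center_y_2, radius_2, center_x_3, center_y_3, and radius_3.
px0_1 = 12, py0_1 = 104, px1_1 = 60, py1_1 = 220, center_x_2 = 376, center_y_2 = 184, radius_2 = 48, center_x_3 = 236, center_y_3 = 68, radius_3 = 44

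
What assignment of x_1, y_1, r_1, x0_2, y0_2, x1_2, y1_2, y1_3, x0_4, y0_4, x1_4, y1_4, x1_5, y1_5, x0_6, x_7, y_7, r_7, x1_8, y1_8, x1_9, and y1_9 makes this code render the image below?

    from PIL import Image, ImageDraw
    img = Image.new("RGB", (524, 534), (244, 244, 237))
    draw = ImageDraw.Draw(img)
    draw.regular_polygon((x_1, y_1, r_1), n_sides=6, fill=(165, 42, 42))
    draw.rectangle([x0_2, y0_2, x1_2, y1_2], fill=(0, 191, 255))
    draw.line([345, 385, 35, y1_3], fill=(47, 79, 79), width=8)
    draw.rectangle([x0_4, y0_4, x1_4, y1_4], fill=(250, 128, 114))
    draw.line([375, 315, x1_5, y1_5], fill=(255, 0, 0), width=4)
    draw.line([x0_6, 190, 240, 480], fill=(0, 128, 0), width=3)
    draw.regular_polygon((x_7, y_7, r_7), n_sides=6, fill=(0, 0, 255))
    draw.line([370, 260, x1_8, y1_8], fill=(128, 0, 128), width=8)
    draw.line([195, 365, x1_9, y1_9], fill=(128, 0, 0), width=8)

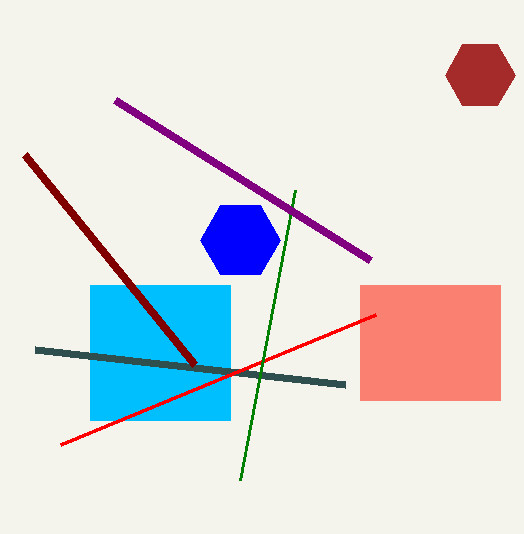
x_1 = 480, y_1 = 75, r_1 = 35, x0_2 = 90, y0_2 = 285, x1_2 = 230, y1_2 = 420, y1_3 = 350, x0_4 = 360, y0_4 = 285, x1_4 = 500, y1_4 = 400, x1_5 = 60, y1_5 = 445, x0_6 = 295, x_7 = 240, y_7 = 240, r_7 = 40, x1_8 = 115, y1_8 = 100, x1_9 = 25, y1_9 = 155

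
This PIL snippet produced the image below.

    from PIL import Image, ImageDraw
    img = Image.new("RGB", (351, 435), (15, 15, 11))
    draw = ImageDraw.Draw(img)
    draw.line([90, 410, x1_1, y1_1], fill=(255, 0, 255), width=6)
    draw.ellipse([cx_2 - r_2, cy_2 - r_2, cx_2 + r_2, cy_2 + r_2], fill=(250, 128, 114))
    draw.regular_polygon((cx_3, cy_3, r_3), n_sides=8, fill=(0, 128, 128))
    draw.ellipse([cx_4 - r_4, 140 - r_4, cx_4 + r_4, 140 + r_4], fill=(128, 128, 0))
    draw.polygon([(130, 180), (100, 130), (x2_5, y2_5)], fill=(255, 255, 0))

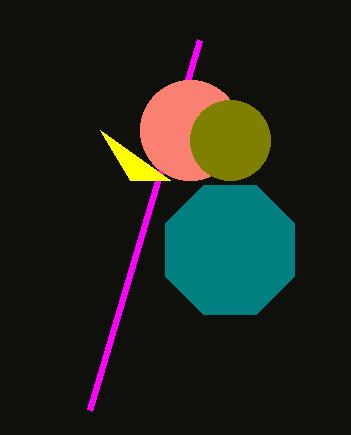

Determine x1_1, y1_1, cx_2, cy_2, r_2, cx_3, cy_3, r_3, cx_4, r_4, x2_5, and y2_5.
x1_1 = 200
y1_1 = 40
cx_2 = 190
cy_2 = 130
r_2 = 50
cx_3 = 230
cy_3 = 250
r_3 = 70
cx_4 = 230
r_4 = 40
x2_5 = 170
y2_5 = 180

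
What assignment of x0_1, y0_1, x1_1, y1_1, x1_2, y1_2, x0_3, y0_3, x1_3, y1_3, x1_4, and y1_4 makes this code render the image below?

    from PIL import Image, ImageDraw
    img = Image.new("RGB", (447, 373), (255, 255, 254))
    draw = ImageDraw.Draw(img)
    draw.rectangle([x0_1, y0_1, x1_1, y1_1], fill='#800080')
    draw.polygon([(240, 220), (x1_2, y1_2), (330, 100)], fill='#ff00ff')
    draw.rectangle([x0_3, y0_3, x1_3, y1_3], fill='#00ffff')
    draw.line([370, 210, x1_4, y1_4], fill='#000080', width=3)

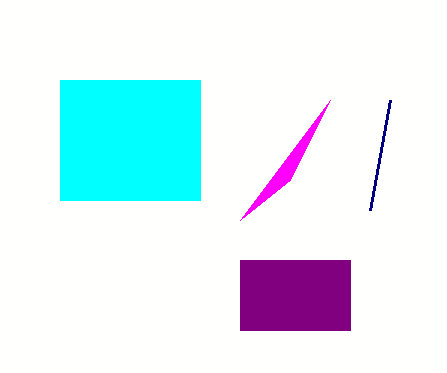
x0_1 = 240
y0_1 = 260
x1_1 = 350
y1_1 = 330
x1_2 = 290
y1_2 = 180
x0_3 = 60
y0_3 = 80
x1_3 = 200
y1_3 = 200
x1_4 = 390
y1_4 = 100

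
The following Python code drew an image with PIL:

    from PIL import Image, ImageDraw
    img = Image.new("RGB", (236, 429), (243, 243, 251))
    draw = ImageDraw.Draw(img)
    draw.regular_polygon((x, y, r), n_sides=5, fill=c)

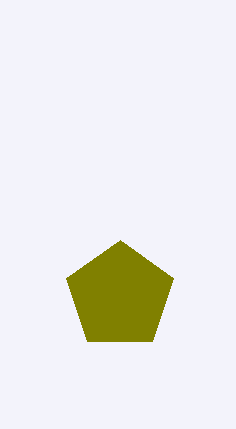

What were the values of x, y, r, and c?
x = 120; y = 296; r = 56; c = 'olive'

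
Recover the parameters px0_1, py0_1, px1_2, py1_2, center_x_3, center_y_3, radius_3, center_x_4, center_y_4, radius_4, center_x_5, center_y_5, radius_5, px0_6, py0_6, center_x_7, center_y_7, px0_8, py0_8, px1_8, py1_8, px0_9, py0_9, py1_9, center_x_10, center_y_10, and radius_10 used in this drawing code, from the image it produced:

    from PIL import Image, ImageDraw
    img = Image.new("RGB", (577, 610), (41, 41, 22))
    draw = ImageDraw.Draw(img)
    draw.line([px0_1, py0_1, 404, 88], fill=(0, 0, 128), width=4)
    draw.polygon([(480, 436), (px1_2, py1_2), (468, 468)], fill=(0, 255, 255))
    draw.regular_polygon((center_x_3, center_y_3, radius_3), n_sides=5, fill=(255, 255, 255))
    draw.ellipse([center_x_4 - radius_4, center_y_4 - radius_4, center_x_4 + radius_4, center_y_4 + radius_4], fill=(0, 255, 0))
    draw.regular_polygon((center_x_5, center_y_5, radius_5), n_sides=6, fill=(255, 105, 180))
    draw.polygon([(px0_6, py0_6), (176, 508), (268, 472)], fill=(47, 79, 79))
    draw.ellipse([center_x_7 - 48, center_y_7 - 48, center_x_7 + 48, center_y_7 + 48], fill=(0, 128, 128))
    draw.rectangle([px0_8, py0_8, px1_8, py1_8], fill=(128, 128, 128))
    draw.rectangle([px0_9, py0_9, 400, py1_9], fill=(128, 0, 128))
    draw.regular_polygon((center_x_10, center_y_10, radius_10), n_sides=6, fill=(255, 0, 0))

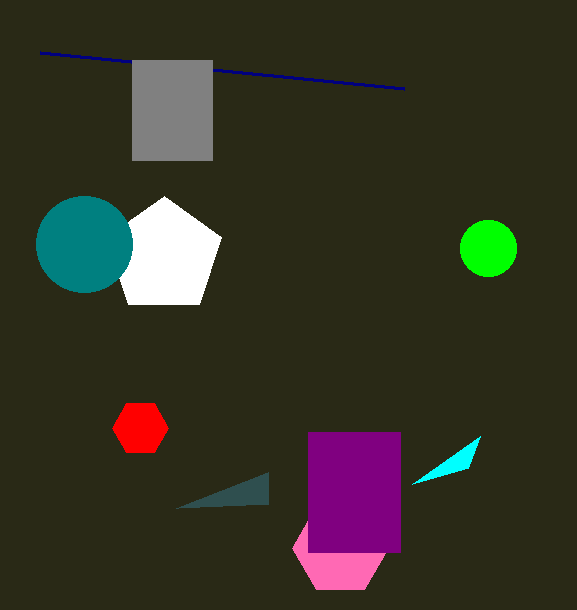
px0_1 = 40, py0_1 = 52, px1_2 = 412, py1_2 = 484, center_x_3 = 164, center_y_3 = 256, radius_3 = 60, center_x_4 = 488, center_y_4 = 248, radius_4 = 28, center_x_5 = 340, center_y_5 = 548, radius_5 = 48, px0_6 = 268, py0_6 = 504, center_x_7 = 84, center_y_7 = 244, px0_8 = 132, py0_8 = 60, px1_8 = 212, py1_8 = 160, px0_9 = 308, py0_9 = 432, py1_9 = 552, center_x_10 = 140, center_y_10 = 428, radius_10 = 28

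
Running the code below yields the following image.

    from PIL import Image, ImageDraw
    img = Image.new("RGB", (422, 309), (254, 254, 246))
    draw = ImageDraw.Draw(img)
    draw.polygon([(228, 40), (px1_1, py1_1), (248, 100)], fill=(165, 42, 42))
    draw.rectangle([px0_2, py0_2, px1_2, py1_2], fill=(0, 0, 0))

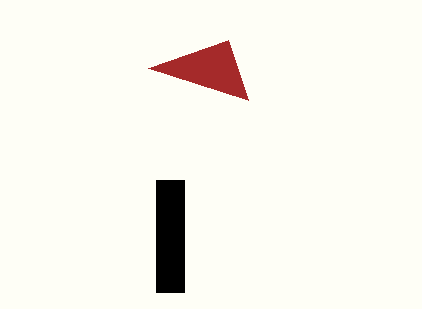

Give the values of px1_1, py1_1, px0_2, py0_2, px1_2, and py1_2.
px1_1 = 148, py1_1 = 68, px0_2 = 156, py0_2 = 180, px1_2 = 184, py1_2 = 292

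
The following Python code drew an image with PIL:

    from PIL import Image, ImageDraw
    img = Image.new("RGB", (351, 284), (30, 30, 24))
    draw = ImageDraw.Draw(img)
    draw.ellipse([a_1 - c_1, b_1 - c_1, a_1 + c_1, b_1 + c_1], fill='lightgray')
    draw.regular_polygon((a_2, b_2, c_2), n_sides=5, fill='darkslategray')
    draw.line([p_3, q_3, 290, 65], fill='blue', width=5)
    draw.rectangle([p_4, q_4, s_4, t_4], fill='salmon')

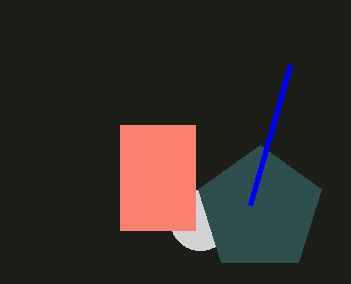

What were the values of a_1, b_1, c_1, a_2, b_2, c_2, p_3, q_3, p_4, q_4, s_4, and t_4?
a_1 = 200, b_1 = 220, c_1 = 30, a_2 = 260, b_2 = 210, c_2 = 65, p_3 = 250, q_3 = 205, p_4 = 120, q_4 = 125, s_4 = 195, t_4 = 230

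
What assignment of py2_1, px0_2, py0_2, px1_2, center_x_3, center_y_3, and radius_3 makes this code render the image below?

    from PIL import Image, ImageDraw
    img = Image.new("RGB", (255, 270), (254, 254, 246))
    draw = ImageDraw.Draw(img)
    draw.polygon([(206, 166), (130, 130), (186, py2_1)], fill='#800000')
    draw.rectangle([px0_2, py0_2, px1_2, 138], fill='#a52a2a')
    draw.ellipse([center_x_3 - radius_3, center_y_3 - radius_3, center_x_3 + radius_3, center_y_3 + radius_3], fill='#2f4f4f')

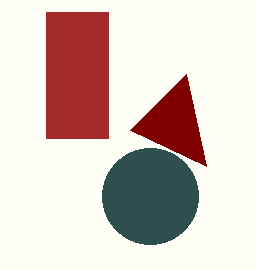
py2_1 = 74, px0_2 = 46, py0_2 = 12, px1_2 = 108, center_x_3 = 150, center_y_3 = 196, radius_3 = 48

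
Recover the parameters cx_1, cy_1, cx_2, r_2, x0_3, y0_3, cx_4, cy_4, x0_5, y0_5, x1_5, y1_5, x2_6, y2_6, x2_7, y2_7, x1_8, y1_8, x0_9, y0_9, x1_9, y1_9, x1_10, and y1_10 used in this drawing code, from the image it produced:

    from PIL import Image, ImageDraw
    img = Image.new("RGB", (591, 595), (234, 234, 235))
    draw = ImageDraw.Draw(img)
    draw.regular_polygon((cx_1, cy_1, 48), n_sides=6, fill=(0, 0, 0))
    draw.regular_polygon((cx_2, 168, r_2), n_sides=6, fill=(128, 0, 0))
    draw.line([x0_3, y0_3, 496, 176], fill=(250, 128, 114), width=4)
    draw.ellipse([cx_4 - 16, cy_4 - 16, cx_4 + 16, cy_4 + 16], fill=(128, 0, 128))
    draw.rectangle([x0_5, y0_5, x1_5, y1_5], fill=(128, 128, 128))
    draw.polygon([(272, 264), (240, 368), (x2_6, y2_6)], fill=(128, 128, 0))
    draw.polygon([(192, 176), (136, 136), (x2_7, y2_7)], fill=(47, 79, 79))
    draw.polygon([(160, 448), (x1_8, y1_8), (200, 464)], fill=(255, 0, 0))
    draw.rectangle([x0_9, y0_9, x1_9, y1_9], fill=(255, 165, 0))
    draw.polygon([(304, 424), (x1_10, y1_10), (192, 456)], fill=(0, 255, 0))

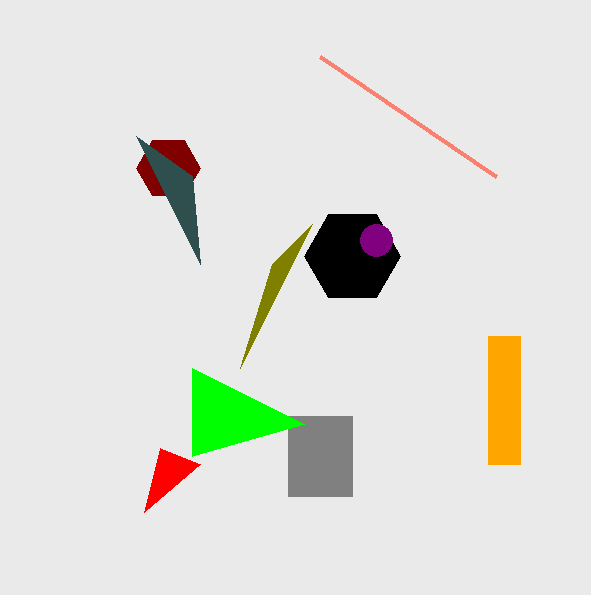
cx_1 = 352, cy_1 = 256, cx_2 = 168, r_2 = 32, x0_3 = 320, y0_3 = 56, cx_4 = 376, cy_4 = 240, x0_5 = 288, y0_5 = 416, x1_5 = 352, y1_5 = 496, x2_6 = 312, y2_6 = 224, x2_7 = 200, y2_7 = 264, x1_8 = 144, y1_8 = 512, x0_9 = 488, y0_9 = 336, x1_9 = 520, y1_9 = 464, x1_10 = 192, y1_10 = 368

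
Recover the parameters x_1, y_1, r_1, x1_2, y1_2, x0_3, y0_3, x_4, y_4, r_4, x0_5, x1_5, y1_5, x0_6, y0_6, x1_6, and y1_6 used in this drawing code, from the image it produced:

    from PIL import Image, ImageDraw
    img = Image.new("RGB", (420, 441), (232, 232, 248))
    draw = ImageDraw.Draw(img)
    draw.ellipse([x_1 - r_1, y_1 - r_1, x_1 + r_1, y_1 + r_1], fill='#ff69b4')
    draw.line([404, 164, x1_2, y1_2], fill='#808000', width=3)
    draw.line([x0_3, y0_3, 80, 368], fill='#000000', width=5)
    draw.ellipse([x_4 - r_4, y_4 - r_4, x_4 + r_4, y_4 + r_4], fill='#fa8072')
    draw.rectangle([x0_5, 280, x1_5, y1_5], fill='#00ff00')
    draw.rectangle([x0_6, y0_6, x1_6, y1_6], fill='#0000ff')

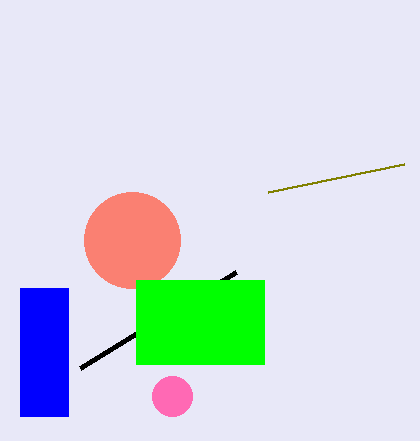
x_1 = 172, y_1 = 396, r_1 = 20, x1_2 = 268, y1_2 = 192, x0_3 = 236, y0_3 = 272, x_4 = 132, y_4 = 240, r_4 = 48, x0_5 = 136, x1_5 = 264, y1_5 = 364, x0_6 = 20, y0_6 = 288, x1_6 = 68, y1_6 = 416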